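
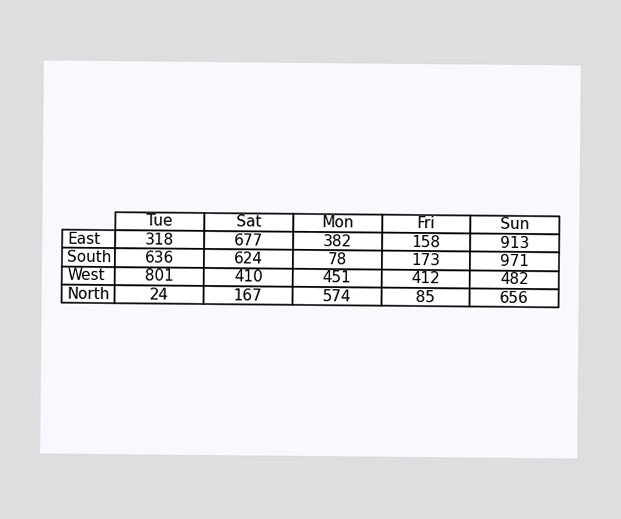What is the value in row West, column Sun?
The (West, Sun) cell reads 482.

482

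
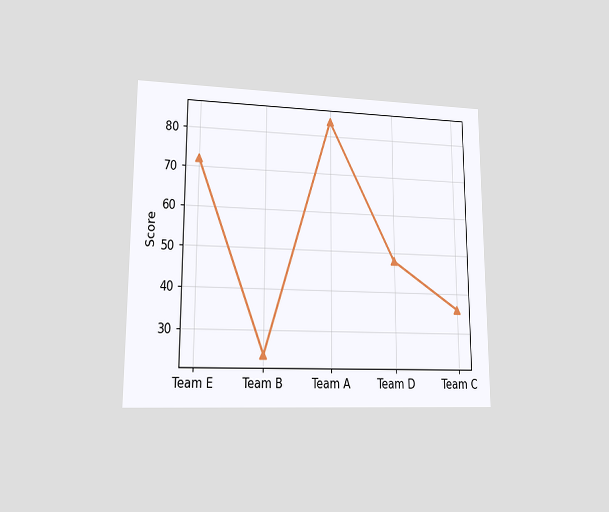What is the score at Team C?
The chart is viewed at a slight angle. At Team C, the line is at 36.

36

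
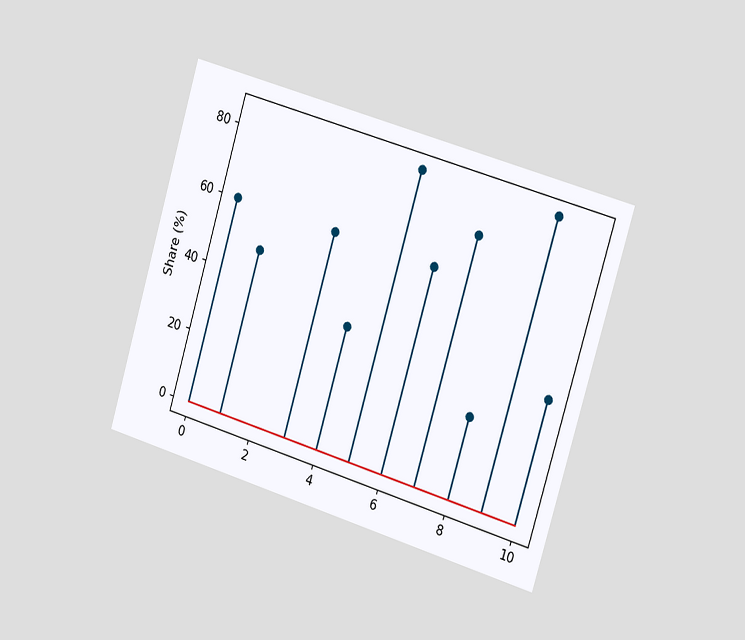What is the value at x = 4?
The chart is tilted about 17° clockwise and viewed slightly from the right. The stem at x=4 reaches 36%.

36%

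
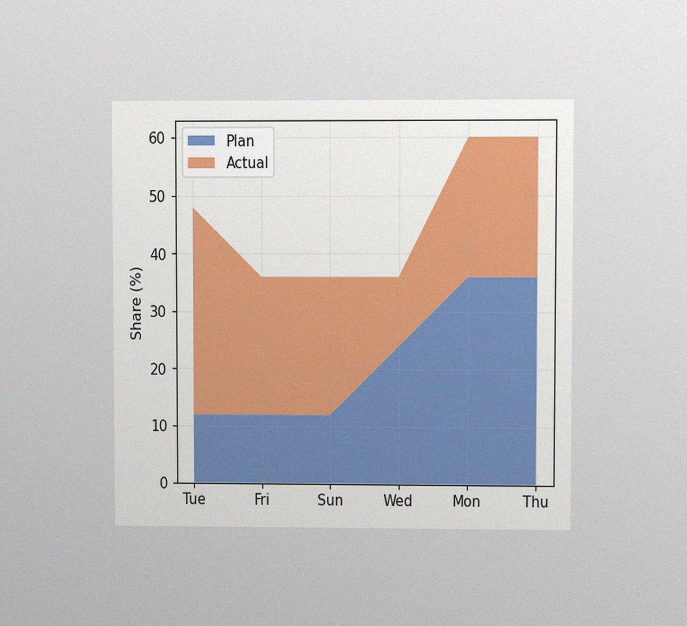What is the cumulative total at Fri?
The chart is viewed at a slight angle, with some photo noise. The stacked total at Fri reaches 36%.

36%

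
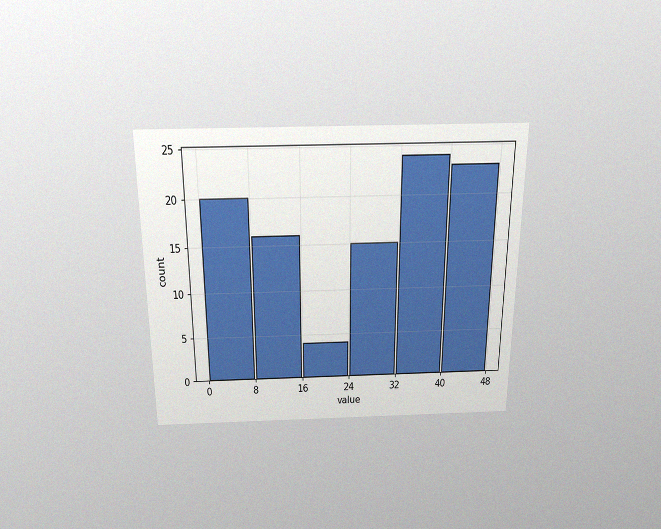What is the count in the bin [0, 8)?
20

The chart is viewed slightly from above, with some photo noise. The [0, 8) bin has height 20.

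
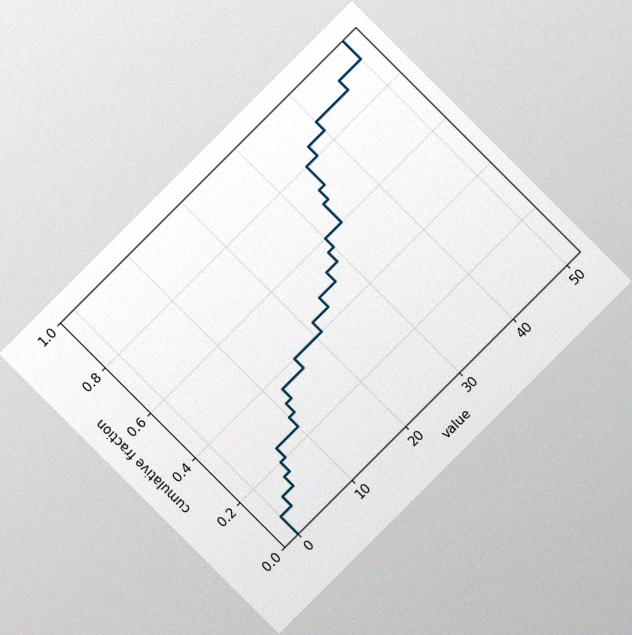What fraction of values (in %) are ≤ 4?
The chart is tilted about 45° counter-clockwise, with some photo noise. At x=4 the ECDF step is at 16%.

16%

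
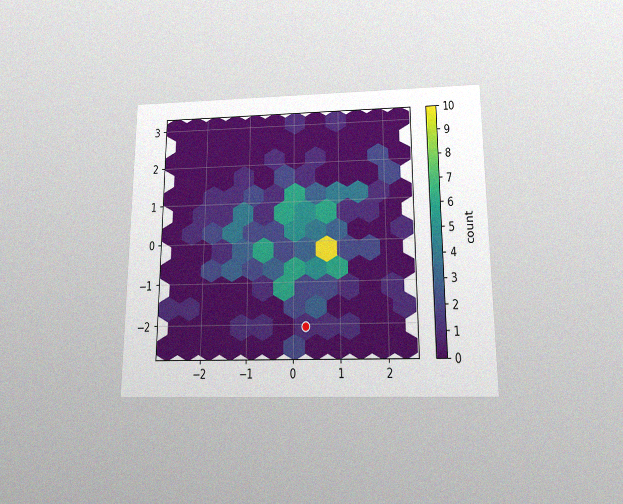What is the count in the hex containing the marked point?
1

The chart is viewed slightly from below, with some photo noise. The marked hex reads 1 on the colorbar.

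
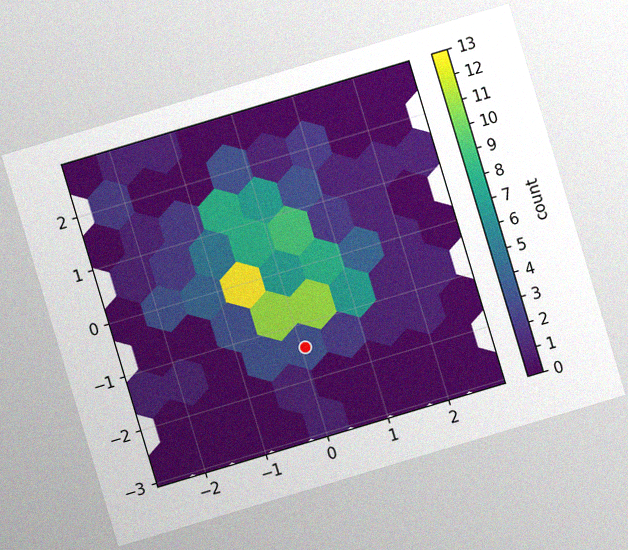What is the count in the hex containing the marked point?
The chart is tilted about 17° counter-clockwise, with some photo noise. The marked hex reads 3 on the colorbar.

3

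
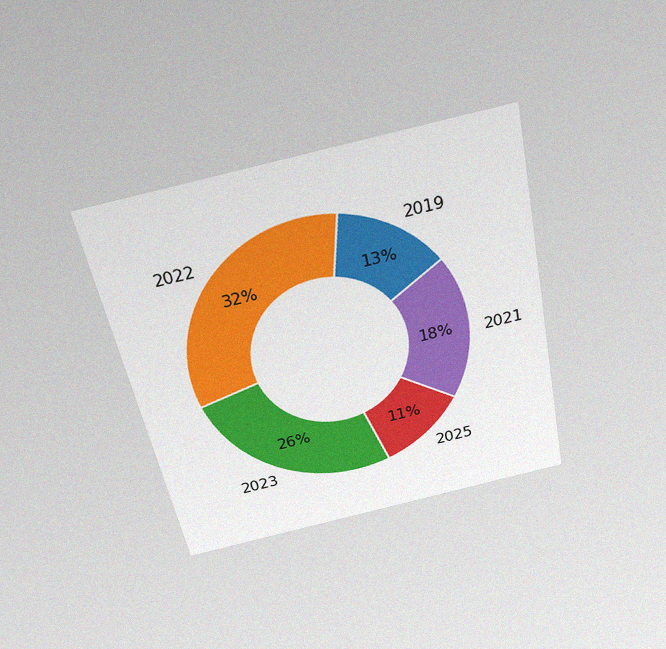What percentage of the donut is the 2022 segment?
32%

The chart is tilted about 12° counter-clockwise and viewed slightly from above, with some photo noise. The 2022 segment takes up 32% of the ring.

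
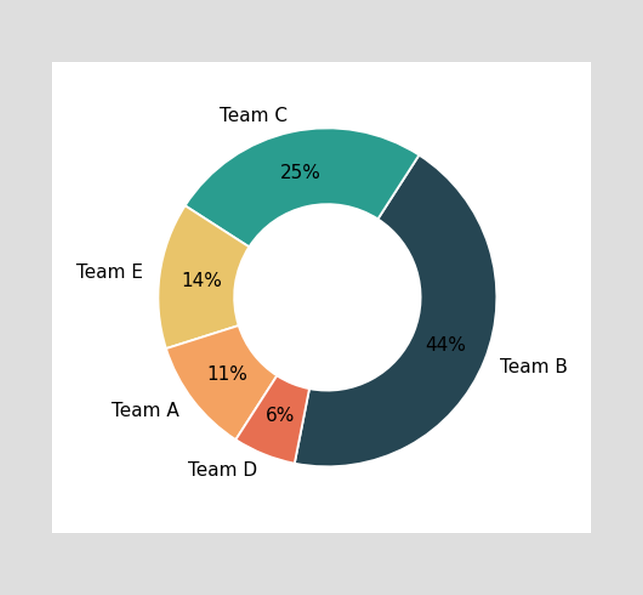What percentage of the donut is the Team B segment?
44%

The Team B segment takes up 44% of the ring.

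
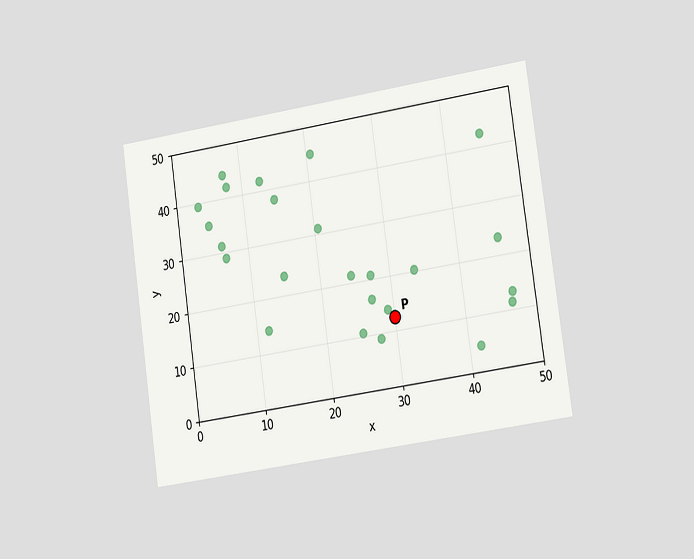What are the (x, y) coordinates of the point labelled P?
The chart is tilted about 8° counter-clockwise and viewed slightly from the right. Following the gridlines from P to each axis, P sits at (30, 12.5).

(30, 12.5)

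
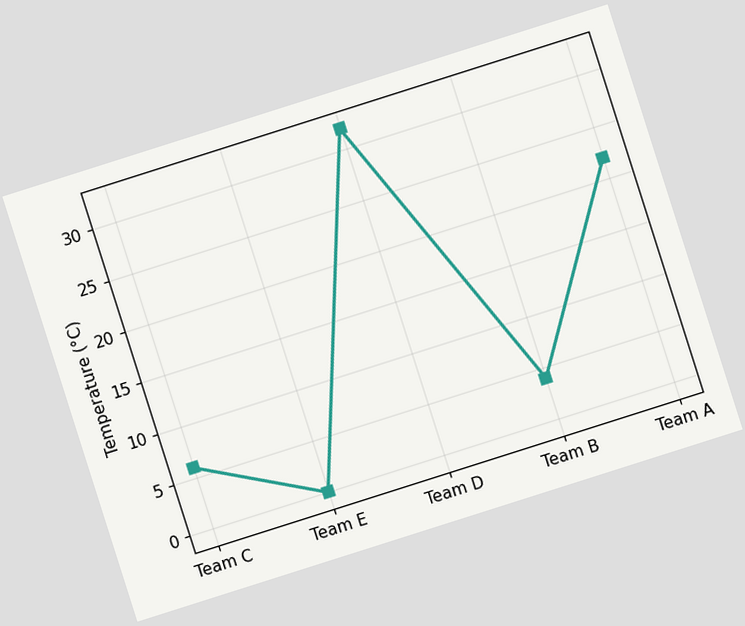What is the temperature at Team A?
The chart is tilted about 18° counter-clockwise. At Team A, the line is at 22°C.

22°C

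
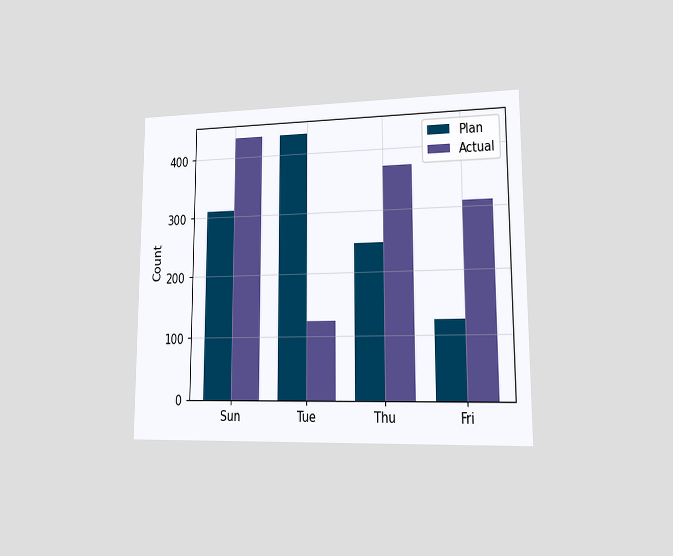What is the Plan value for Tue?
434

The chart is viewed at a slight angle. The Plan bar at Tue reaches 434 on the y-axis.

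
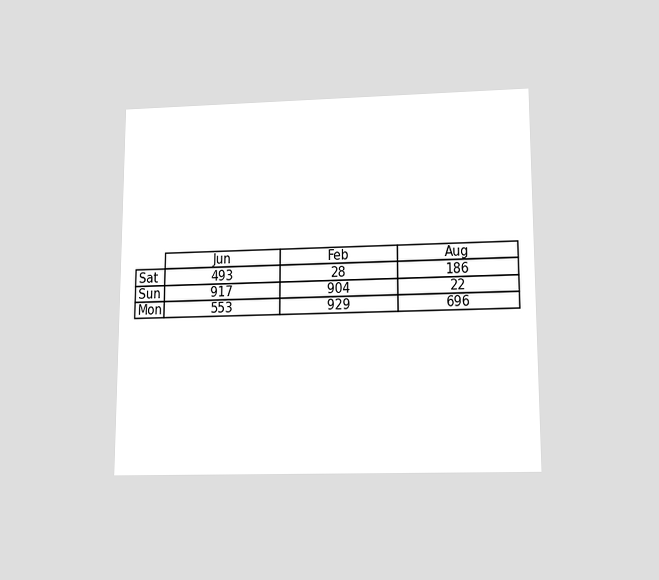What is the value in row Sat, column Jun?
493

The chart is viewed slightly from below. The (Sat, Jun) cell reads 493.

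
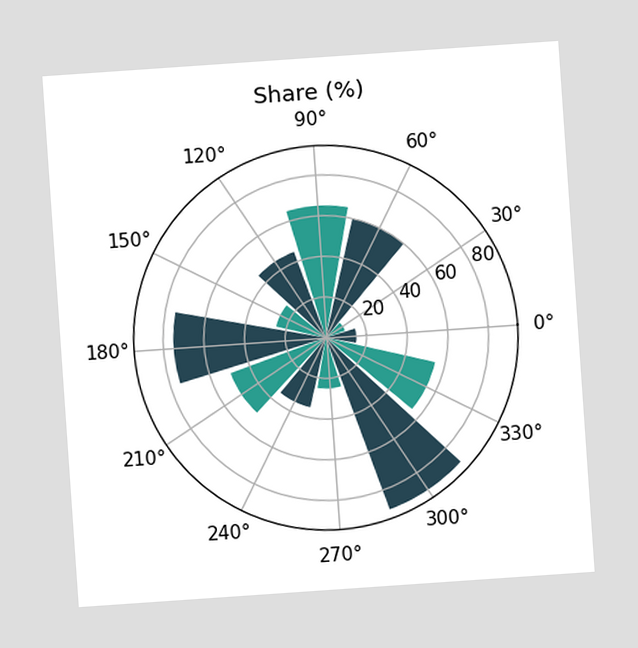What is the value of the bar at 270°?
25%

The chart is tilted about 4° counter-clockwise. The bar at 270° reaches 25% on the radial axis.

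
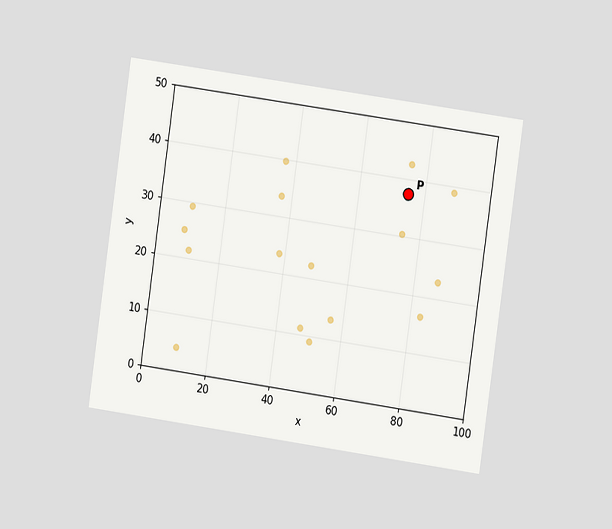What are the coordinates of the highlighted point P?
The chart is tilted about 8° clockwise and viewed slightly from the right. Following the gridlines from P to each axis, P sits at (75, 37.5).

(75, 37.5)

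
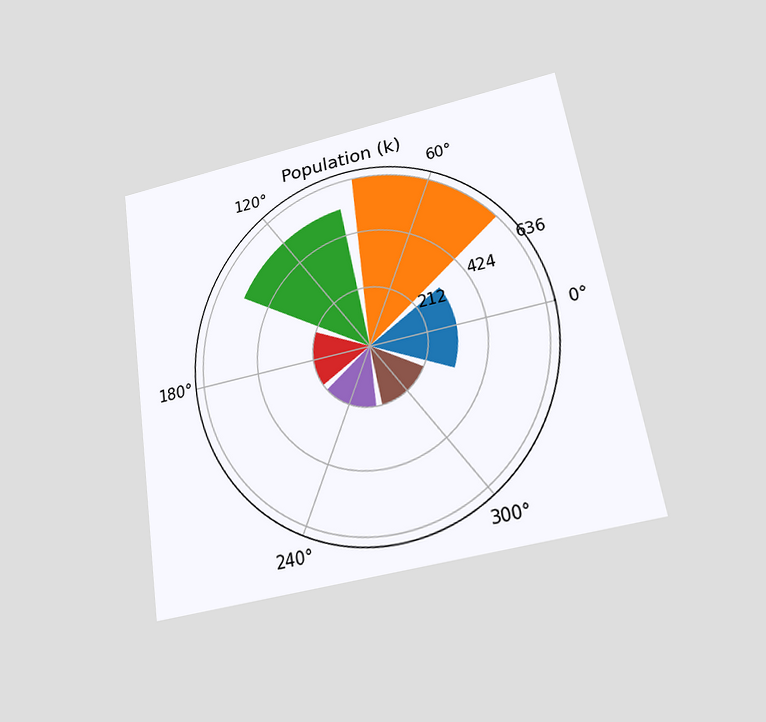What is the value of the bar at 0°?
The chart is tilted about 9° counter-clockwise and viewed slightly from below. The bar at 0° reaches 318k on the radial axis.

318k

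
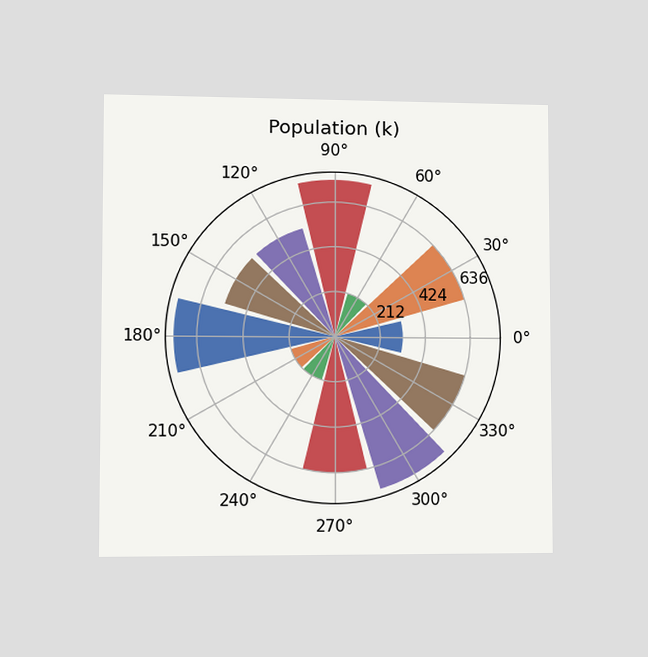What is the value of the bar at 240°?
212k

The chart is viewed at a slight angle. The bar at 240° reaches 212k on the radial axis.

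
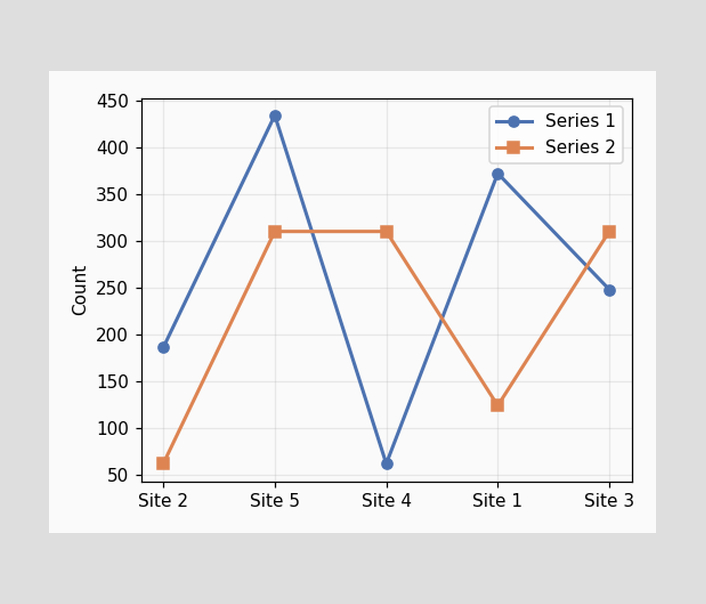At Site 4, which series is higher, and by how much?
Series 2, by 248

At Site 4, Series 2 sits above the other line by 248.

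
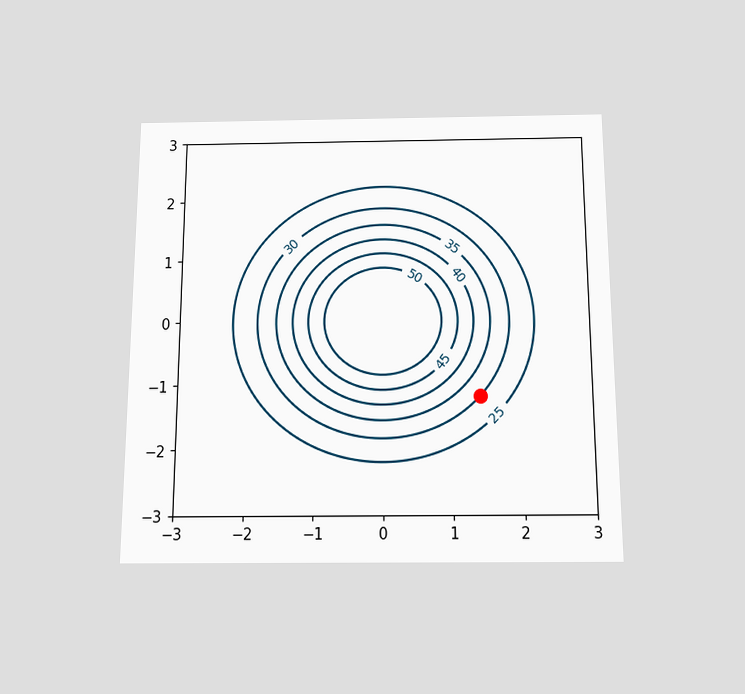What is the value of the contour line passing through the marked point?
The chart is viewed slightly from below. The marked point sits on the contour labelled 30.

30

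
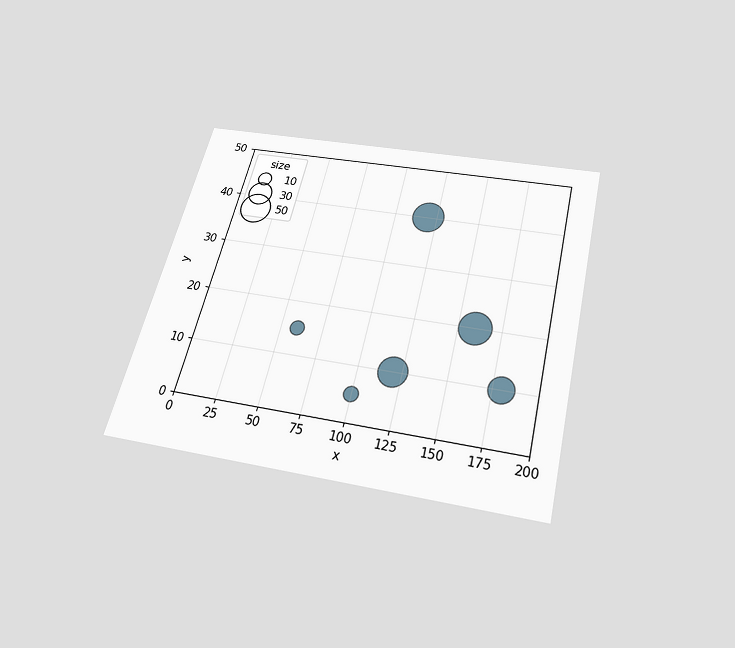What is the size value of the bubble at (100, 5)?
10

The chart is tilted about 14° clockwise and viewed slightly from below. Matching the bubble at (100, 5) against the size legend gives 10.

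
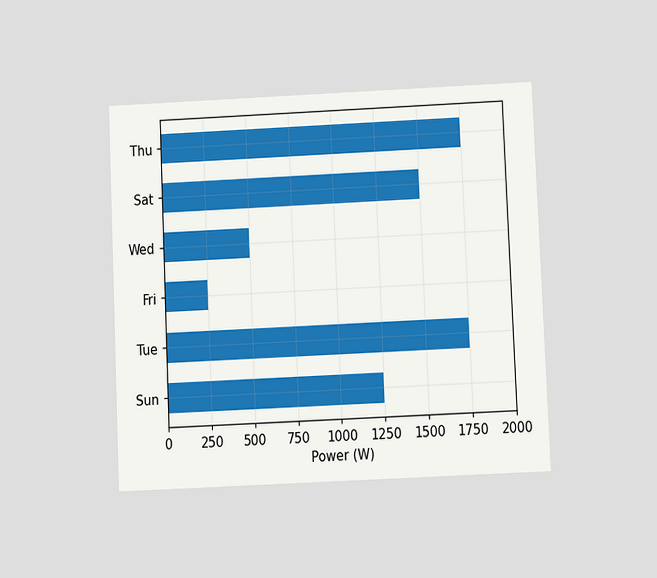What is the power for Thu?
The chart is tilted about 2° counter-clockwise and viewed slightly from below. Reading along the chart's x-axis, the Thu bar reaches 1750W.

1750W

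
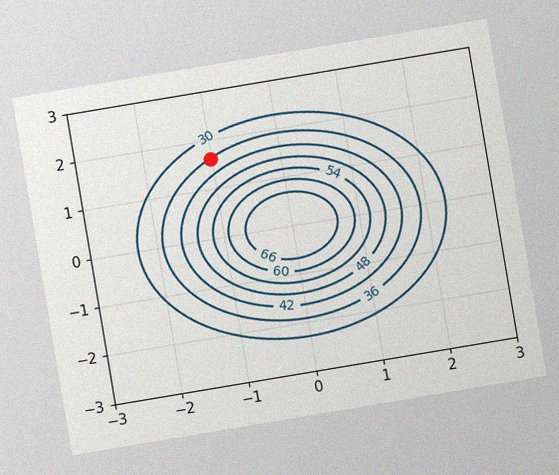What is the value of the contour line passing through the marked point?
36

The chart is tilted about 10° counter-clockwise, with some photo noise. The marked point sits on the contour labelled 36.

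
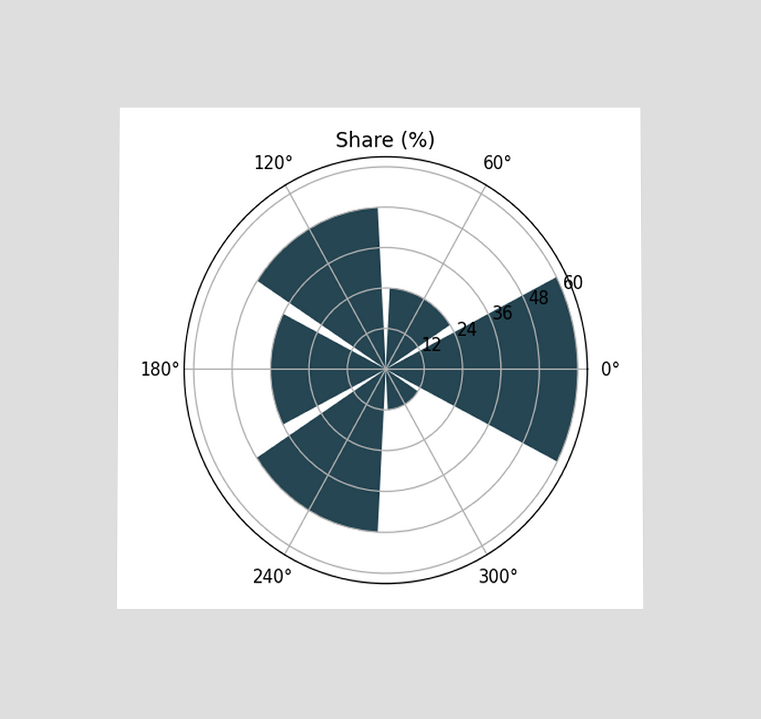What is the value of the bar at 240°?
The chart is viewed at a slight angle. The bar at 240° reaches 48% on the radial axis.

48%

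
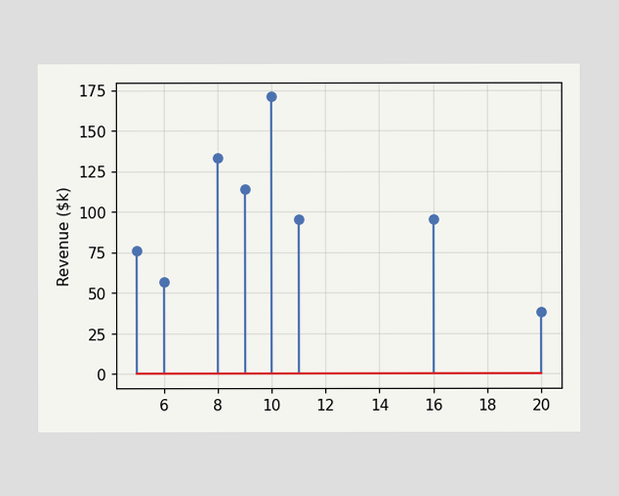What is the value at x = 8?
$133k

The stem at x=8 reaches $133k.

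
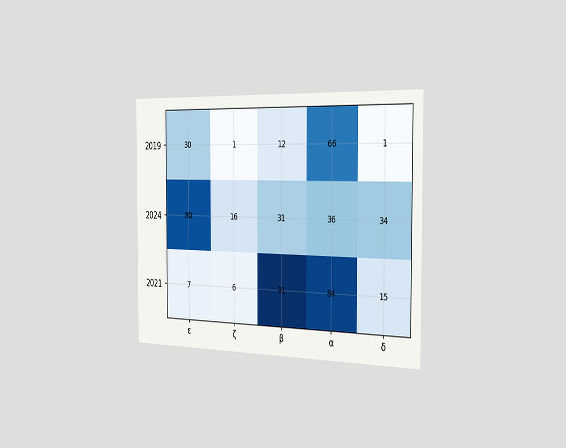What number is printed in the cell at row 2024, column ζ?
16

The chart is viewed slightly from the right. The (2024, ζ) cell reads 16.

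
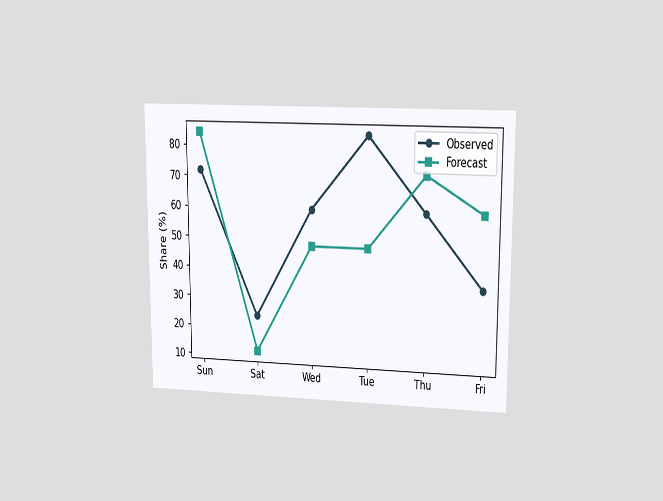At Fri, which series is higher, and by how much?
Forecast, by 24%

The chart is viewed at a slight angle. At Fri, Forecast sits above the other line by 24%.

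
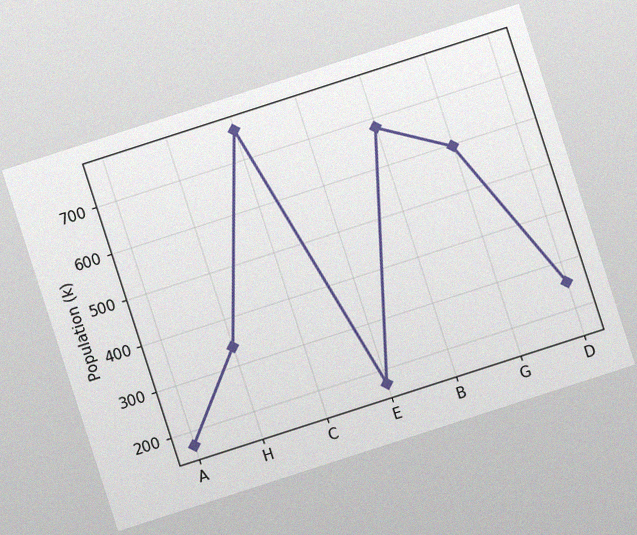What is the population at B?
The chart is tilted about 18° counter-clockwise, with some photo noise. At B, the line is at 680k.

680k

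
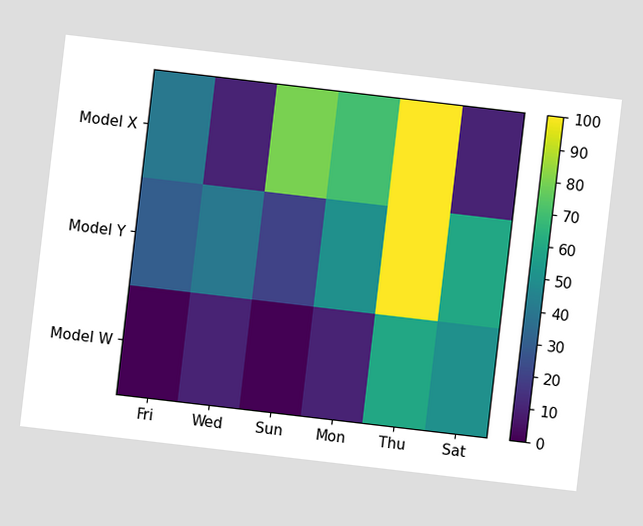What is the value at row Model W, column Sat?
50

The chart is tilted about 7° clockwise. Matching cell (Model W, Sat) against the colorbar gives 50.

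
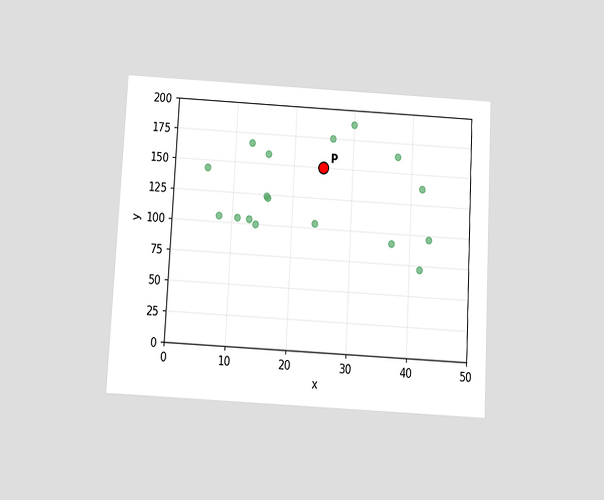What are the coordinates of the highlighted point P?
The chart is tilted about 3° clockwise and viewed slightly from below. Following the gridlines from P to each axis, P sits at (25, 150).

(25, 150)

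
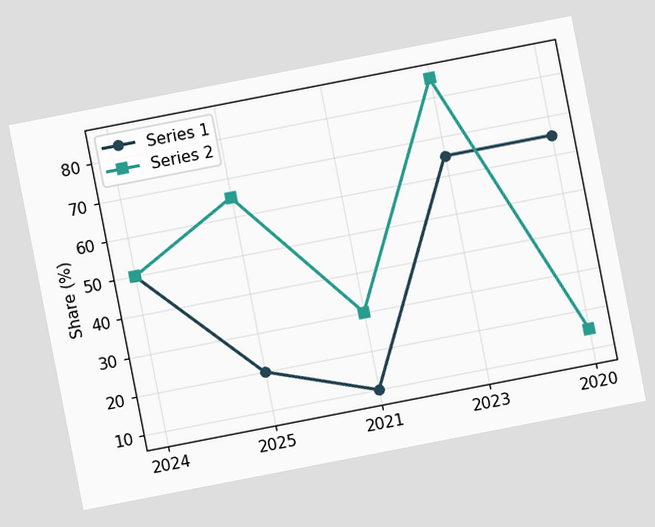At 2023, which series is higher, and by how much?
Series 2, by 20%

The chart is tilted about 11° counter-clockwise. At 2023, Series 2 sits above the other line by 20%.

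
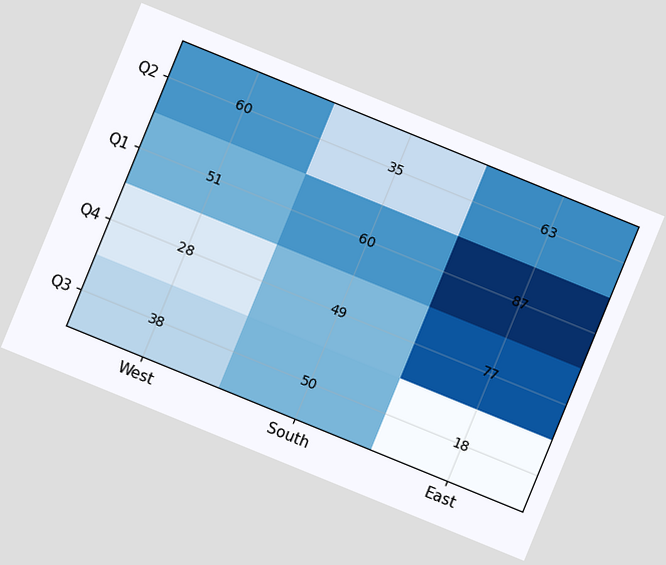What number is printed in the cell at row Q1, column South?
60

The chart is tilted about 22° clockwise. The (Q1, South) cell reads 60.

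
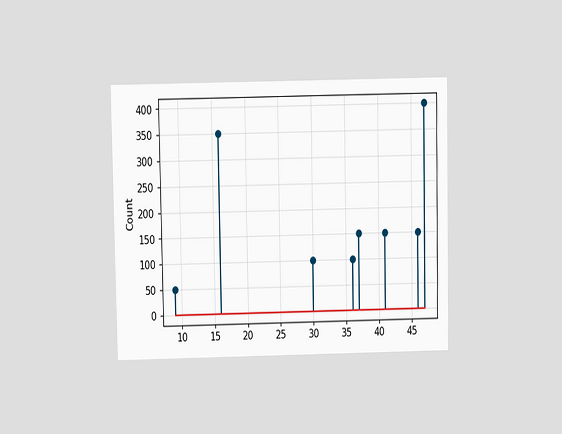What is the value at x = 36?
The chart is viewed at a slight angle. The stem at x=36 reaches 100.

100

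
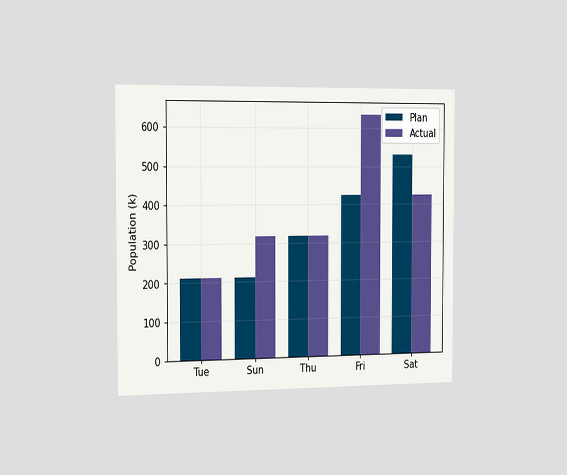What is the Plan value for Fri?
The chart is viewed slightly from the left. The Plan bar at Fri reaches 424k on the y-axis.

424k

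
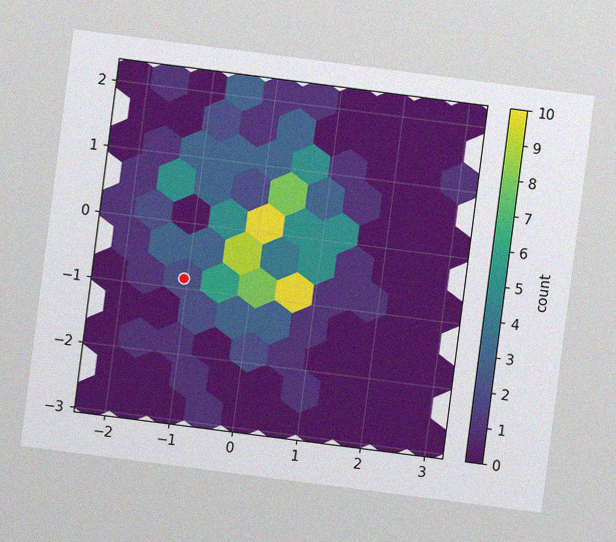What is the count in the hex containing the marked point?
The chart is tilted about 7° clockwise, with some photo noise. The marked hex reads 2 on the colorbar.

2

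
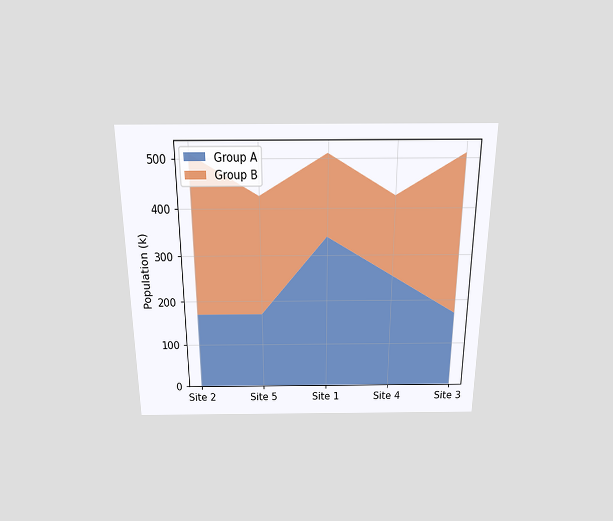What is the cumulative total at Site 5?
The chart is viewed slightly from above. The stacked total at Site 5 reaches 425k.

425k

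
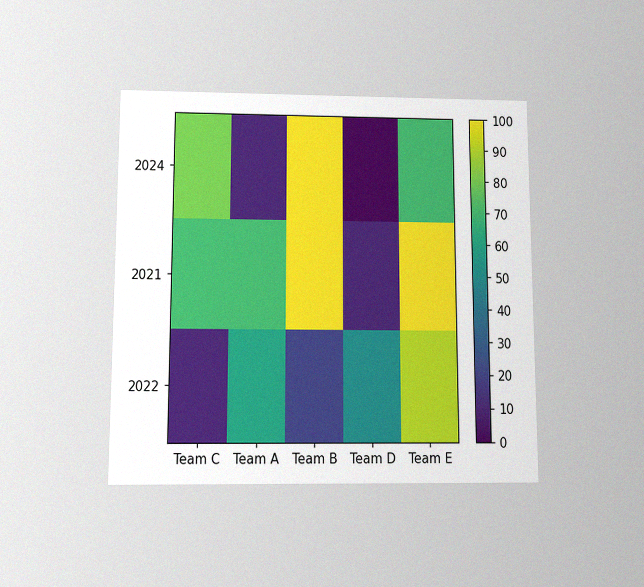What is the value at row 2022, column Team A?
60

The chart is viewed slightly from below, with some photo noise. Matching cell (2022, Team A) against the colorbar gives 60.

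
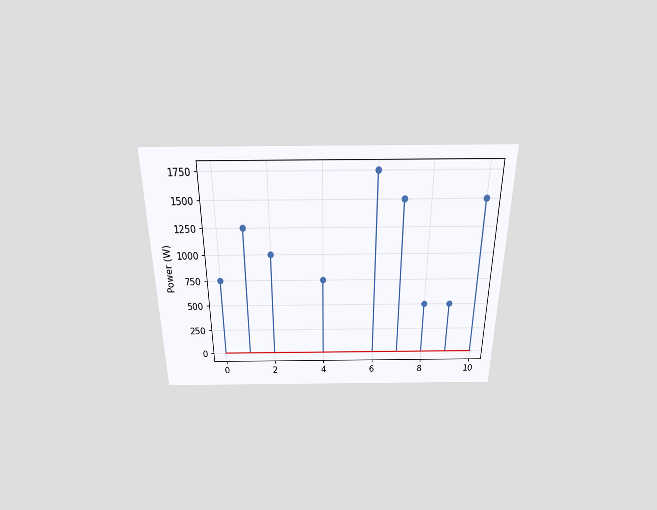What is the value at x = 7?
The chart is viewed slightly from above. The stem at x=7 reaches 1500W.

1500W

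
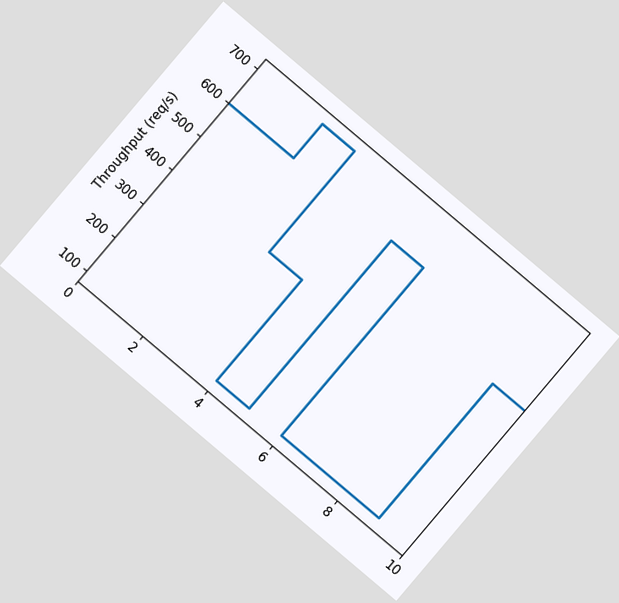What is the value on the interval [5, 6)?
600req/s

The chart is tilted about 40° clockwise. On [5, 6) the step sits at 600req/s.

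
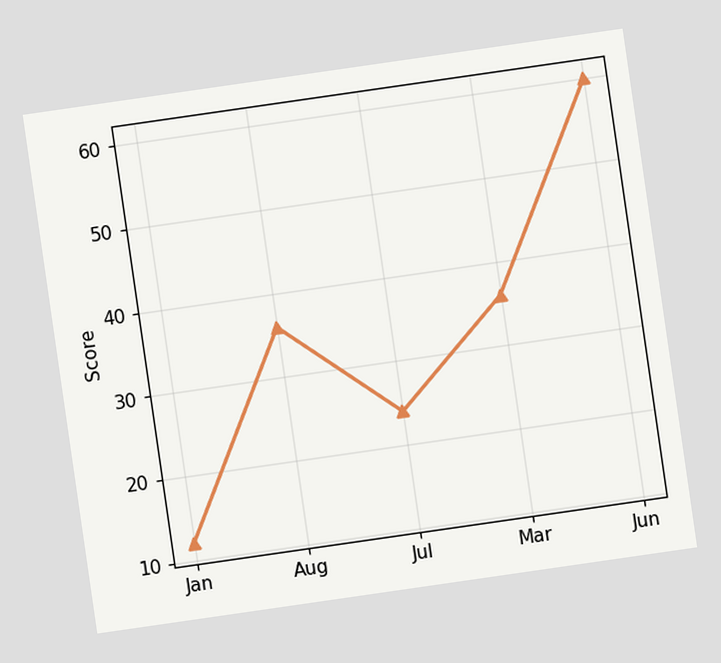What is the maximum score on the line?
The chart is tilted about 8° counter-clockwise. The highest point is at Jun, and reading across to the y-axis gives 60.

60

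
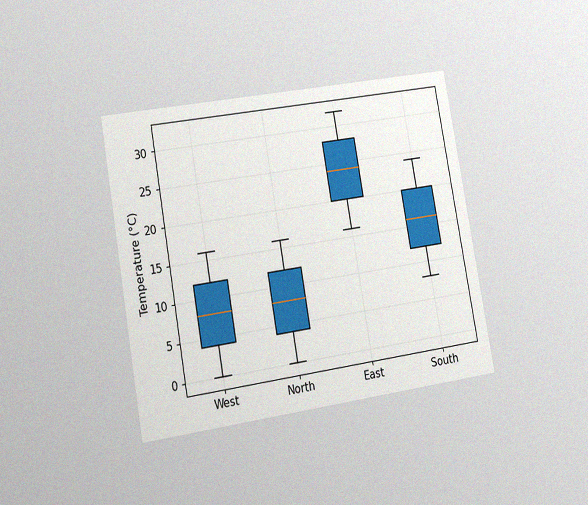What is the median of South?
16°C

The chart is tilted about 10° counter-clockwise and viewed slightly from the left, with some photo noise. The median line in the South box sits at 16°C.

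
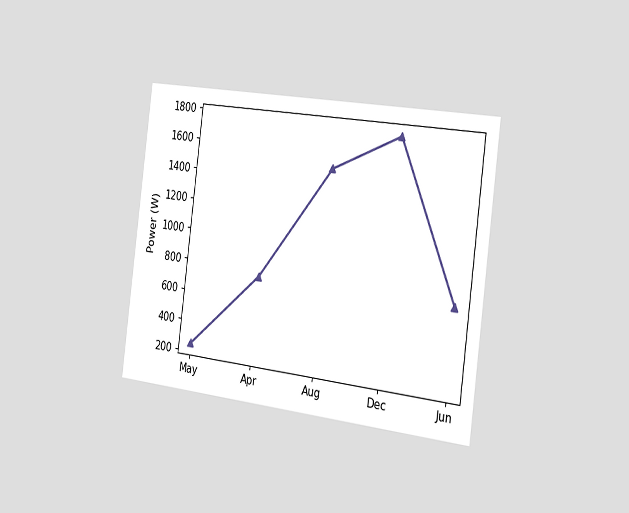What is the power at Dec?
The chart is tilted about 7° clockwise and viewed slightly from the right. At Dec, the line is at 1750W.

1750W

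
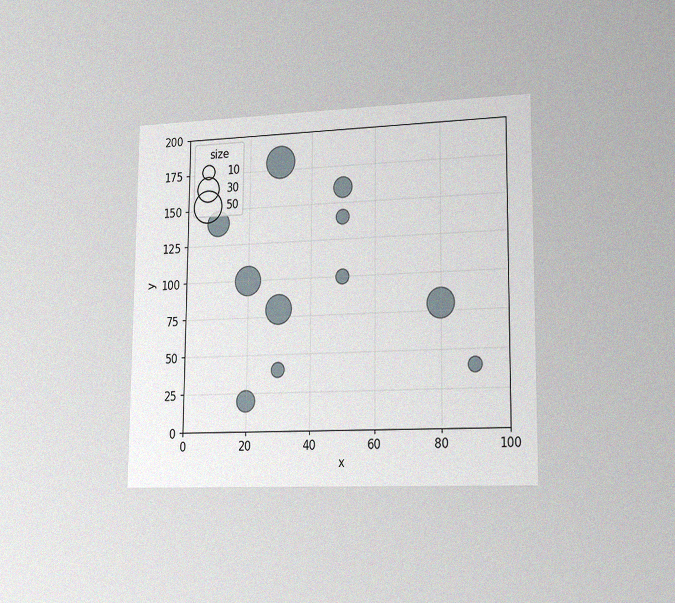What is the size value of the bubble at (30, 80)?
40

The chart is viewed slightly from the right, with some photo noise. Matching the bubble at (30, 80) against the size legend gives 40.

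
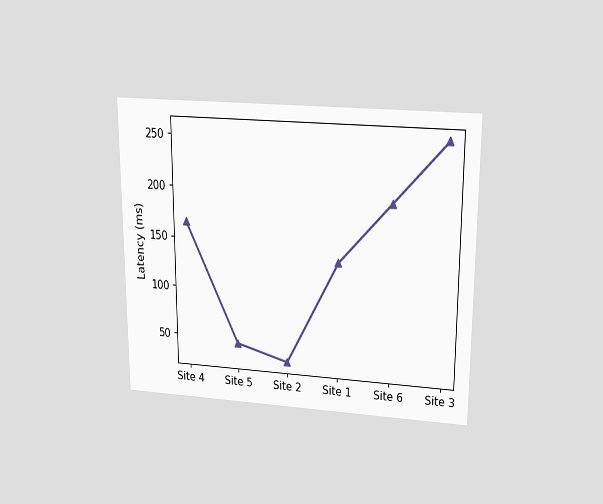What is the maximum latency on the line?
The chart is viewed slightly from above. The highest point is at Site 3, and reading across to the y-axis gives 255ms.

255ms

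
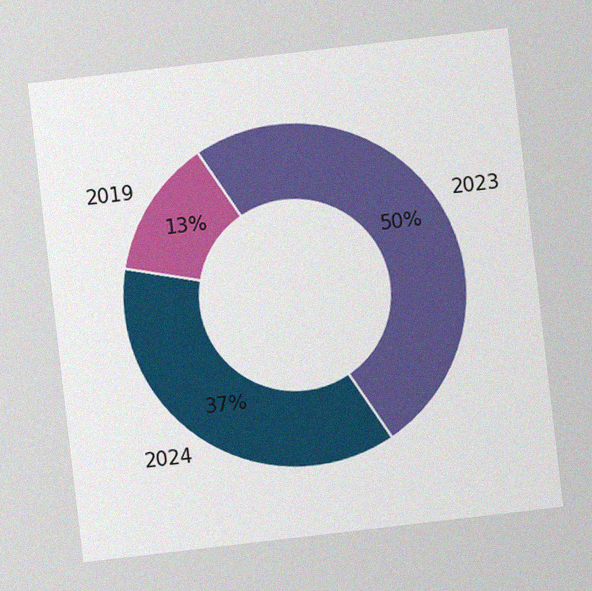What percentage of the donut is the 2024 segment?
The chart is tilted about 7° counter-clockwise, with some photo noise. The 2024 segment takes up 37% of the ring.

37%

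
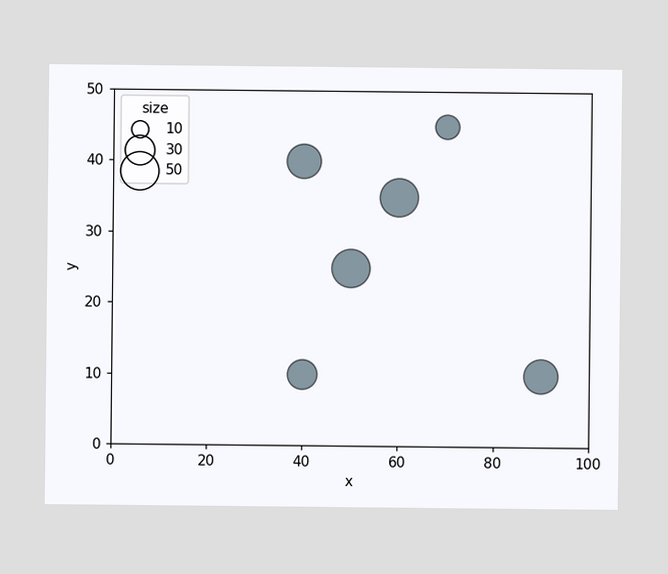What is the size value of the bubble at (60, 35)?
Matching the bubble at (60, 35) against the size legend gives 50.

50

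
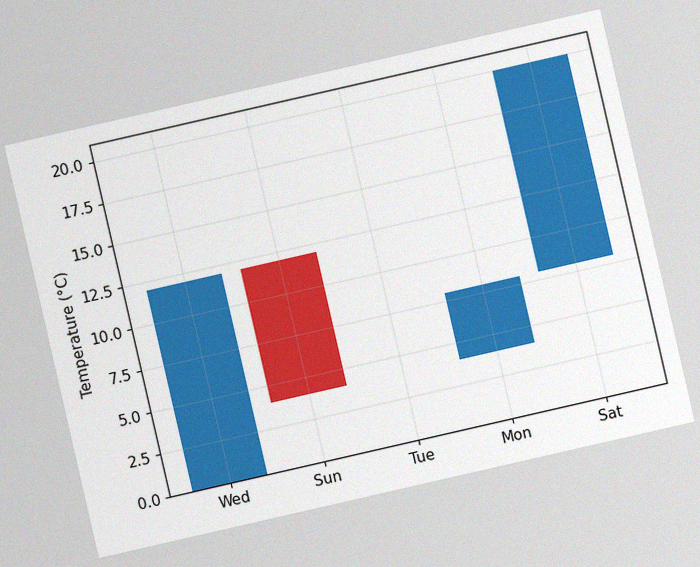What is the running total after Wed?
The chart is tilted about 13° counter-clockwise, with some photo noise. After Wed the running total reaches 12°C.

12°C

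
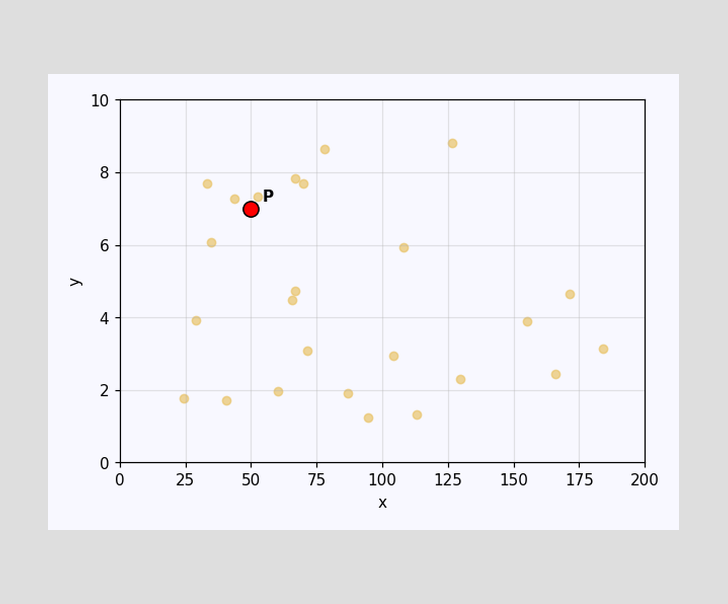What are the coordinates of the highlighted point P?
(50, 7)

Following the gridlines from P to each axis, P sits at (50, 7).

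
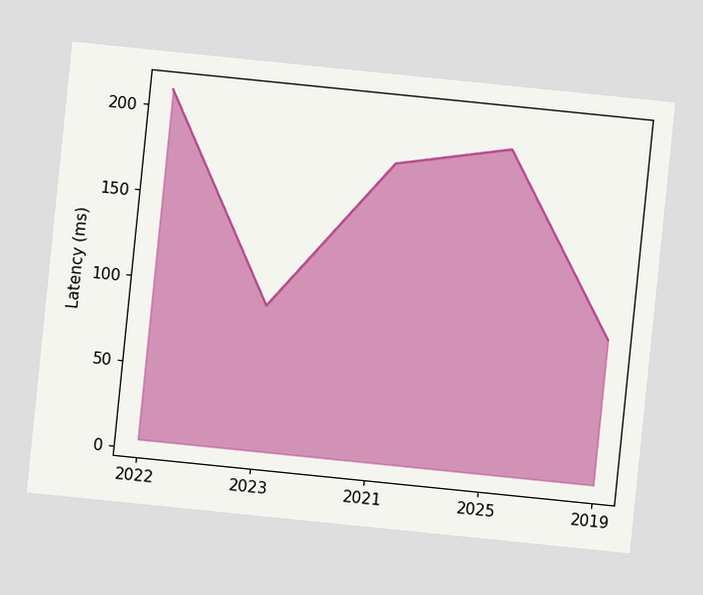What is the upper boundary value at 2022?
210ms

The chart is tilted about 6° clockwise. At 2022 the upper boundary is at 210ms.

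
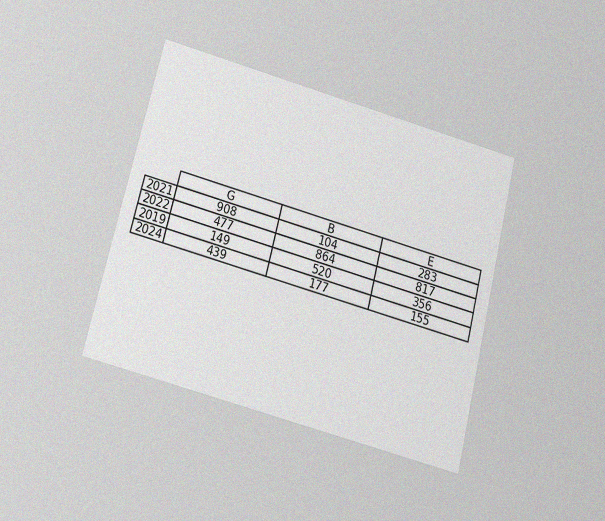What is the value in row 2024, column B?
The chart is tilted about 14° clockwise and viewed slightly from below, with some photo noise. The (2024, B) cell reads 177.

177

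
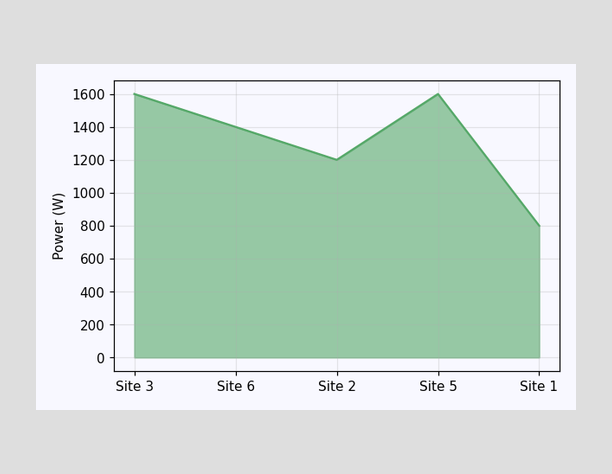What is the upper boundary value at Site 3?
1600W

At Site 3 the upper boundary is at 1600W.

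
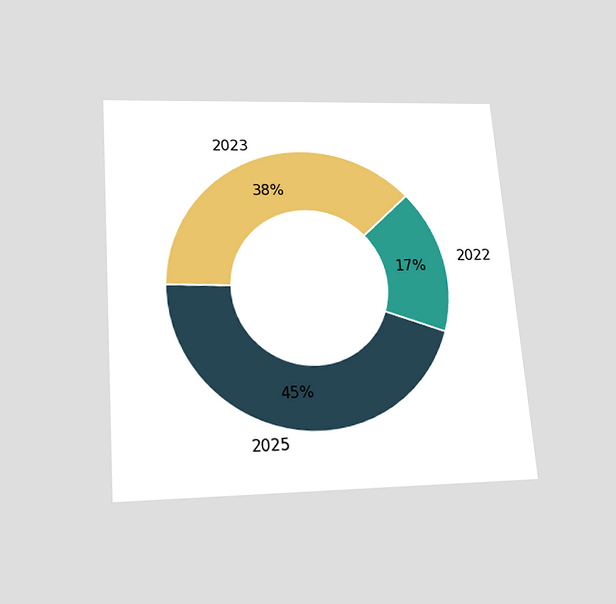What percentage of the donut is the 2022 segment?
17%

The chart is tilted about 4° counter-clockwise and viewed slightly from below. The 2022 segment takes up 17% of the ring.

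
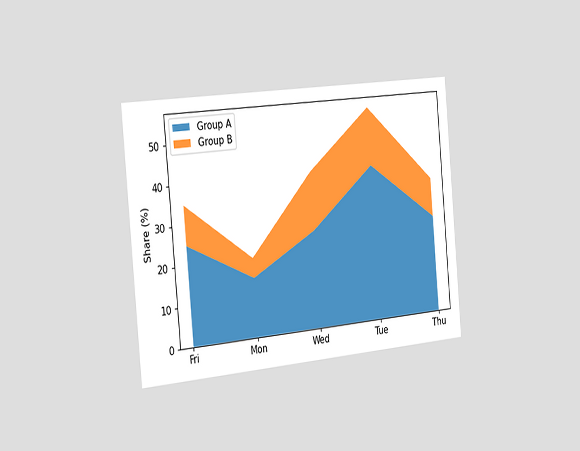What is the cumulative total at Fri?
The chart is tilted about 5° counter-clockwise and viewed slightly from the left. The stacked total at Fri reaches 35%.

35%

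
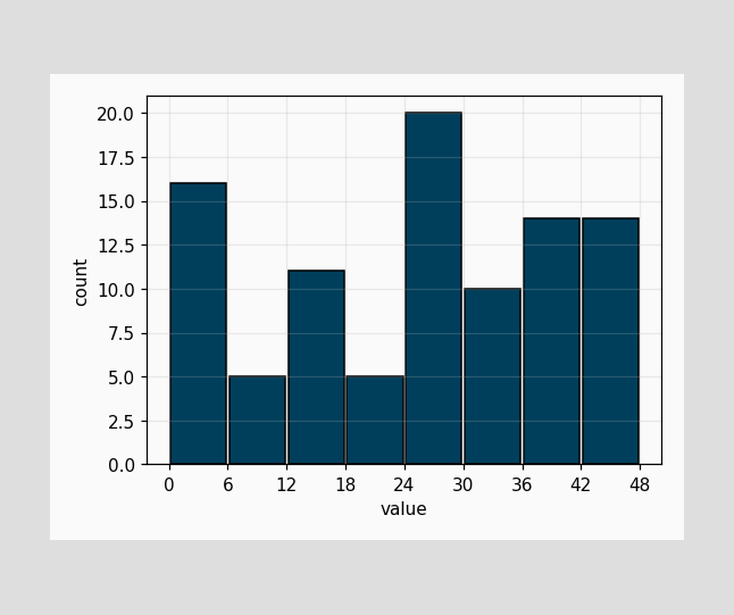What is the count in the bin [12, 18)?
11

The [12, 18) bin has height 11.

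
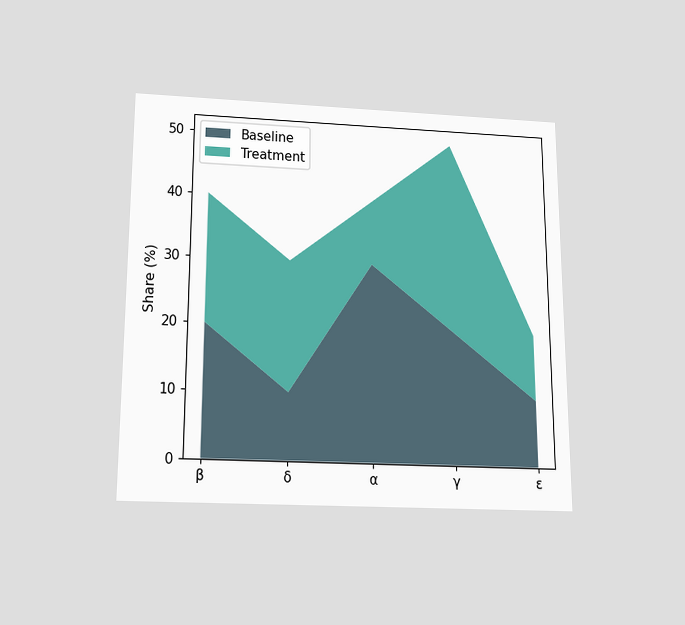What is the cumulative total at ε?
The chart is viewed slightly from below. The stacked total at ε reaches 20%.

20%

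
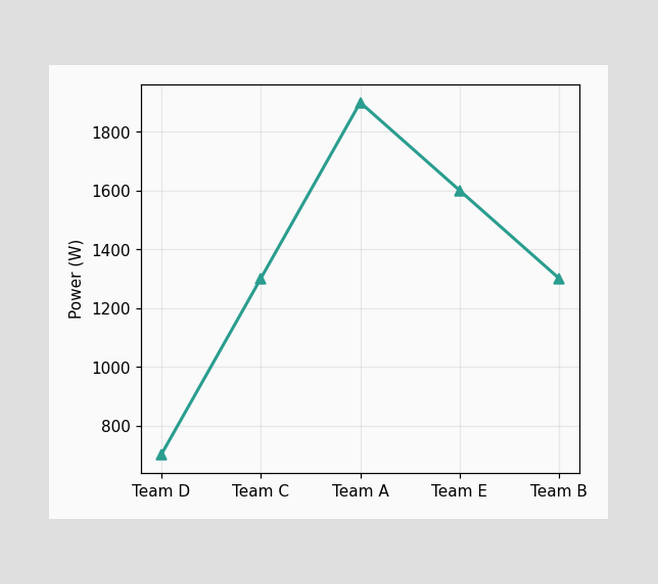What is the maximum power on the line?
The highest point is at Team A, and reading across to the y-axis gives 1900W.

1900W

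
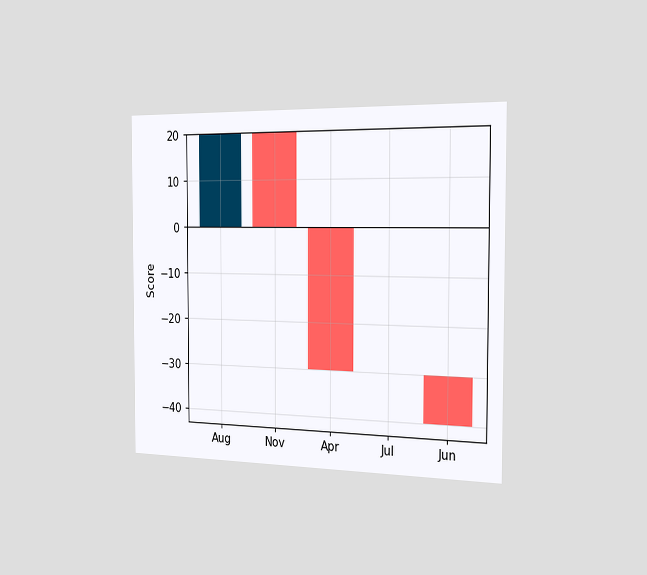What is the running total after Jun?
The chart is viewed slightly from the right. After Jun the running total reaches -40.

-40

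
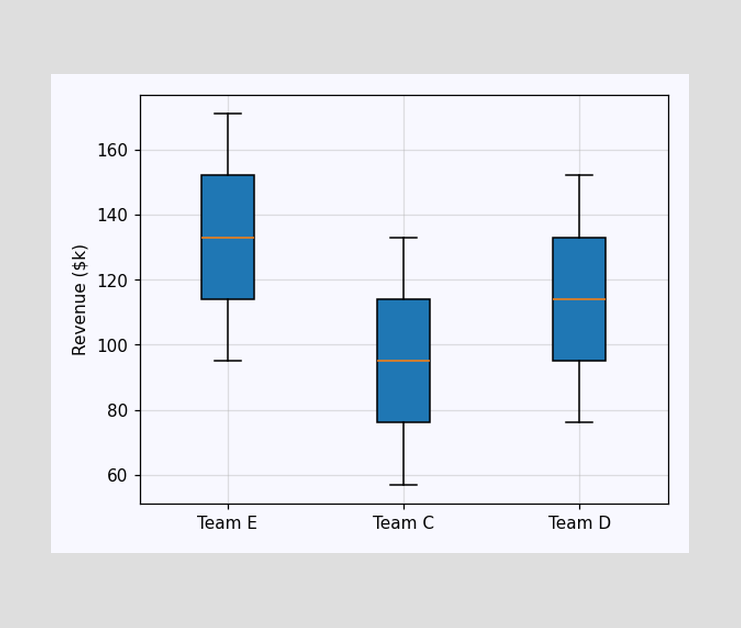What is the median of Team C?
$95k

The median line in the Team C box sits at $95k.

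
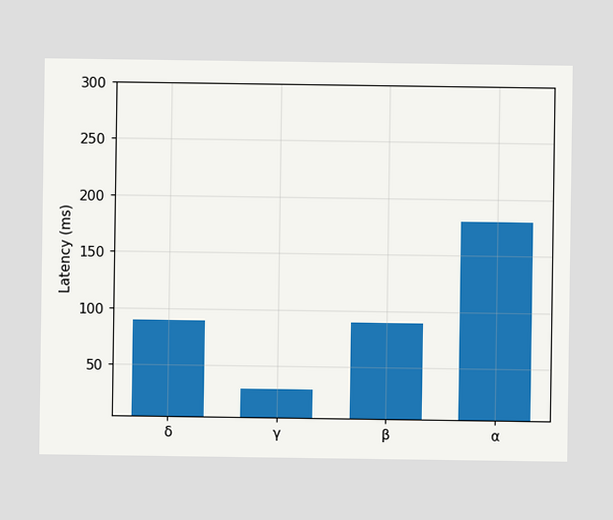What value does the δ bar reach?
Reading along the chart's y-axis, the δ bar reaches 90ms.

90ms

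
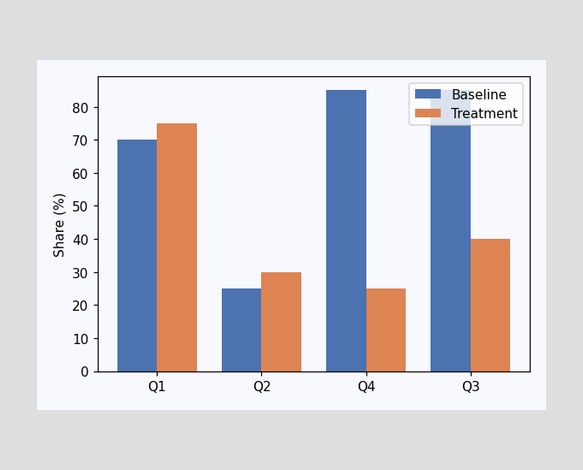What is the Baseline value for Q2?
25%

The Baseline bar at Q2 reaches 25% on the y-axis.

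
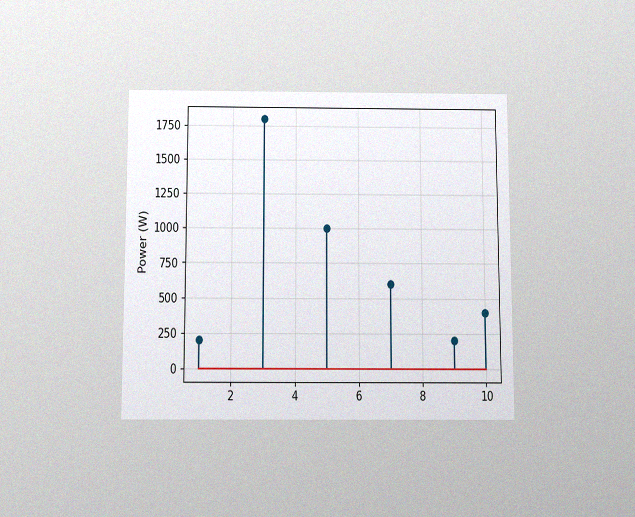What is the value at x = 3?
The chart is viewed slightly from below, with some photo noise. The stem at x=3 reaches 1800W.

1800W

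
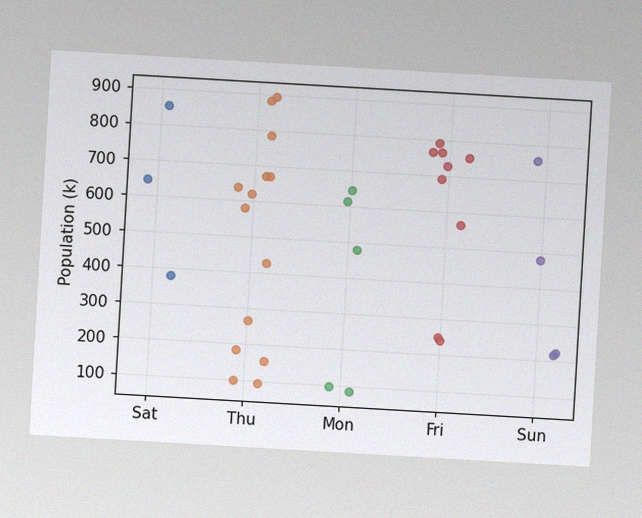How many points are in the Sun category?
4

The chart is tilted about 3° clockwise, with some photo noise. Counting the markers in the Sun column gives 4.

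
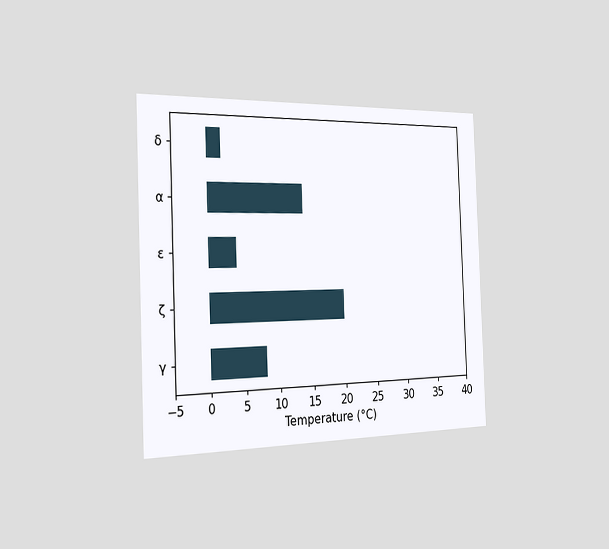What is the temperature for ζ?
20°C

The chart is tilted about 2° counter-clockwise and viewed slightly from the left. Reading along the chart's x-axis, the ζ bar reaches 20°C.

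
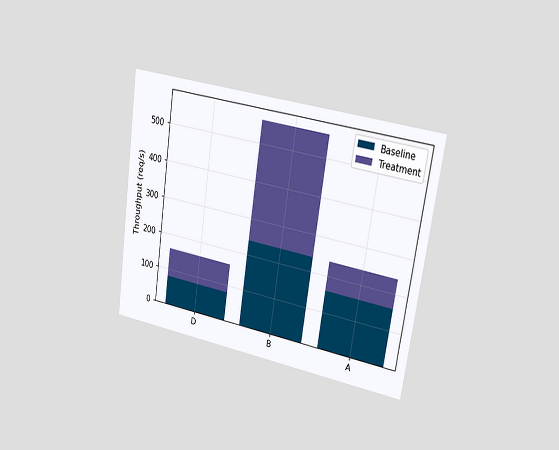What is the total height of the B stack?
The chart is tilted about 9° clockwise and viewed slightly from the right. The B stack's top reaches 560req/s on the y-axis.

560req/s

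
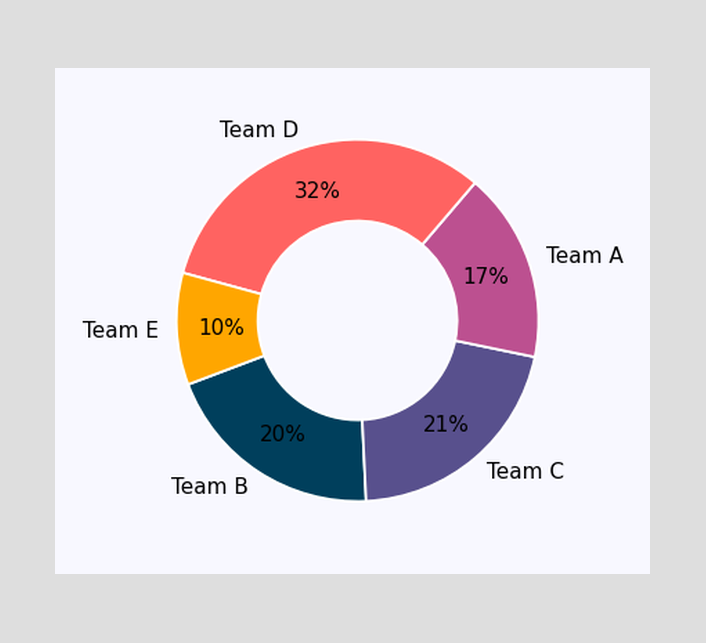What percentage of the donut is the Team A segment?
The Team A segment takes up 17% of the ring.

17%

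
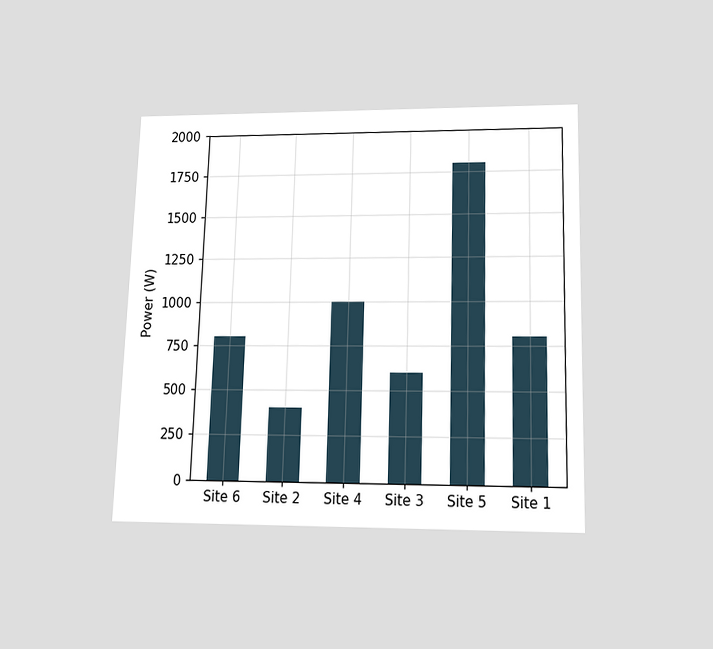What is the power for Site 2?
The chart is viewed slightly from below. Reading along the chart's y-axis, the Site 2 bar reaches 400W.

400W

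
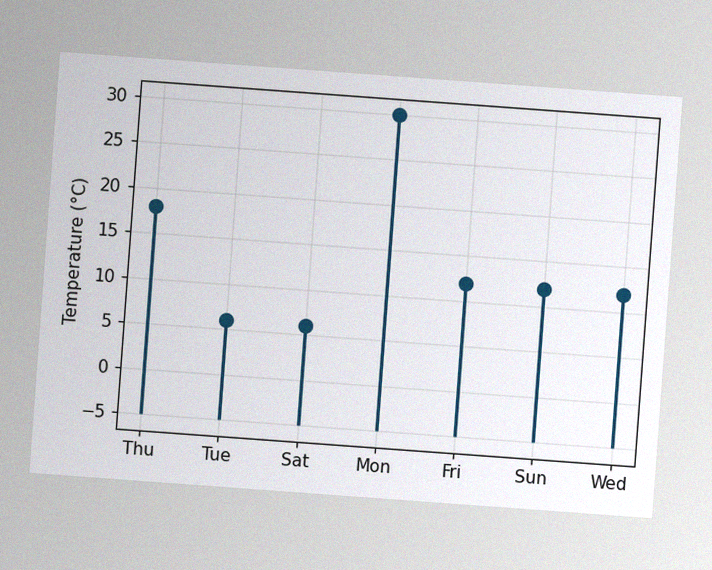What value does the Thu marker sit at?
18°C

The chart is tilted about 4° clockwise, with some photo noise. The Thu marker sits at 18°C.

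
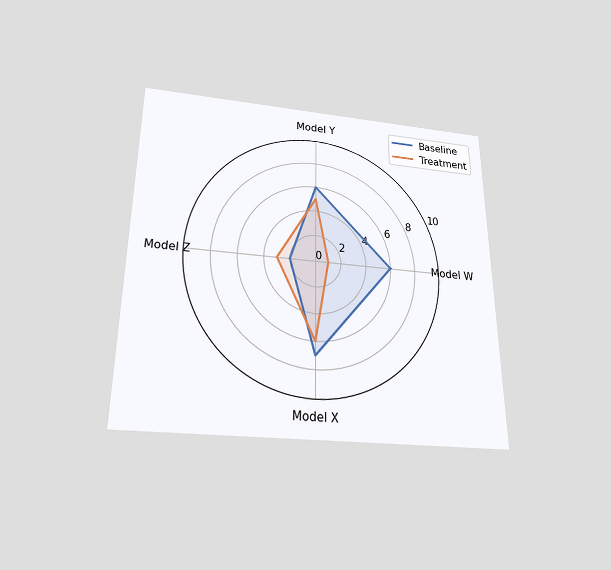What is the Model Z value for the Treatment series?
The chart is viewed slightly from below. On the Model Z axis, Treatment reaches 3.

3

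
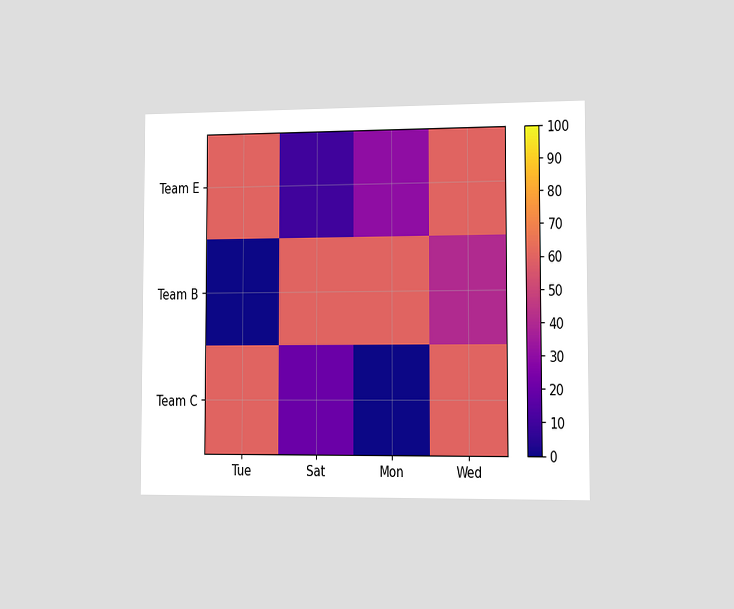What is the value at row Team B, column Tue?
The chart is viewed slightly from the right. Matching cell (Team B, Tue) against the colorbar gives 0.

0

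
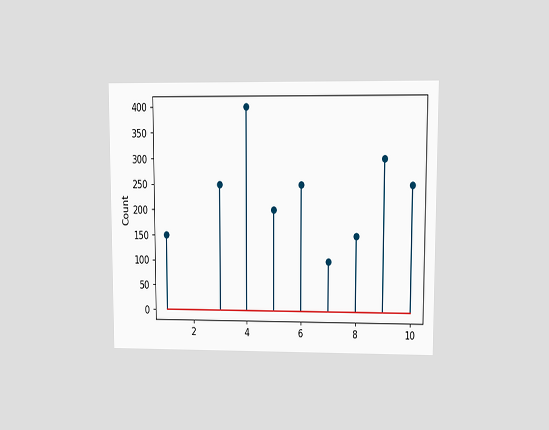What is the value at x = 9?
300

The chart is viewed at a slight angle. The stem at x=9 reaches 300.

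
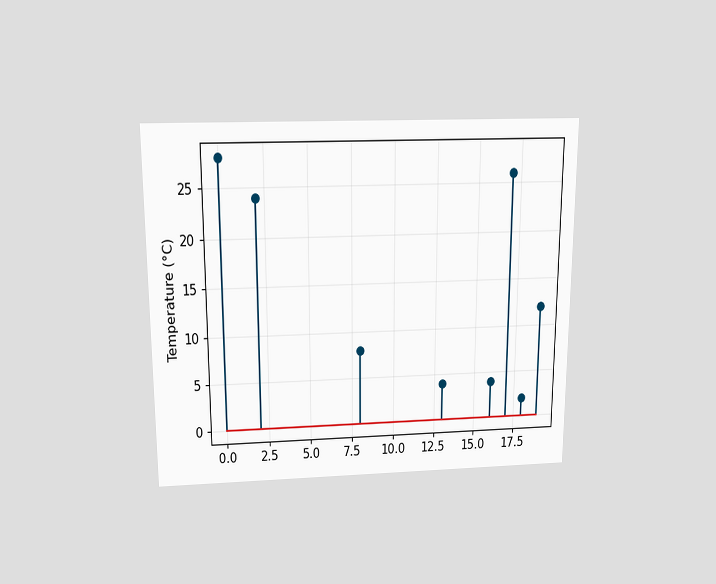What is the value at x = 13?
The chart is viewed slightly from above. The stem at x=13 reaches 4°C.

4°C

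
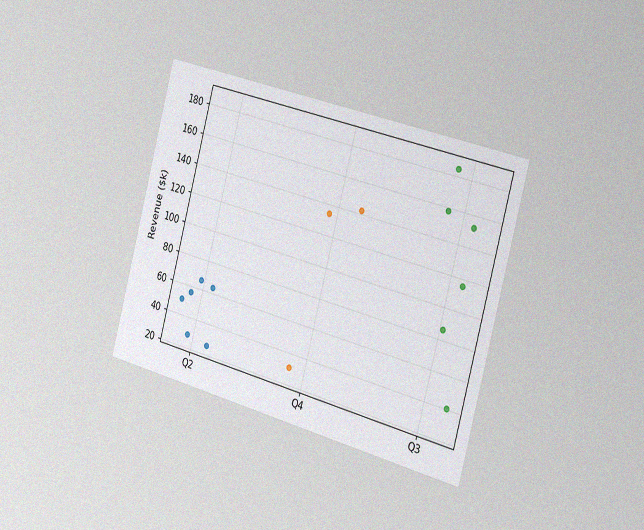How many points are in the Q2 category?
The chart is tilted about 15° clockwise and viewed slightly from the right, with some photo noise. Counting the markers in the Q2 column gives 6.

6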